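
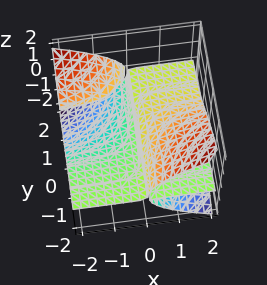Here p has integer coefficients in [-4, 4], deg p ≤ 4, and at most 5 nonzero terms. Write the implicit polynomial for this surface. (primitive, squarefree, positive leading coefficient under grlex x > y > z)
3*x*y*z + 3*z^3 - x

I count 3 distinct pieces.
deg p = 3.
From the axis intercepts and sections: the visible y-axis segment lies entirely on the surface; it crosses the z-axis at the gridline z = 0; it crosses the x-axis at the gridline x = 0.
Assembling these constraints gives the stated polynomial.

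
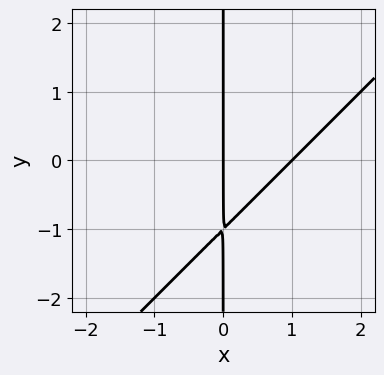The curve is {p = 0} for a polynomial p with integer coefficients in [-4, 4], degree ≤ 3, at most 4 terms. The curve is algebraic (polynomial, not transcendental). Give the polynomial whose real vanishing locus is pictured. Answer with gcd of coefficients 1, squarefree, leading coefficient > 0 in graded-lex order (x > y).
x^2 - x*y - x

Degree: a generic line meets the curve in up to 2 points, so deg p = 2.
Observable constraints: the visible y-axis segment lies entirely on the curve; among the integer gridlines, it crosses the x-axis at x ∈ {0, 1}.
Fitting integer coefficients to these (and the overall shape) gives p.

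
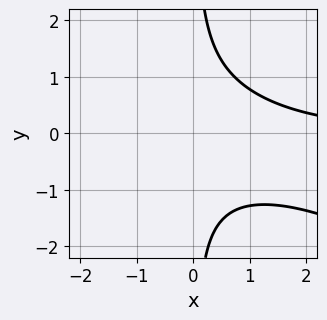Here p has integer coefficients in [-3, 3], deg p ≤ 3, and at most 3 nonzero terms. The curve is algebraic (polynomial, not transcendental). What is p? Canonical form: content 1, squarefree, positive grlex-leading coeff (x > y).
x^2*y + 2*x*y^2 - 2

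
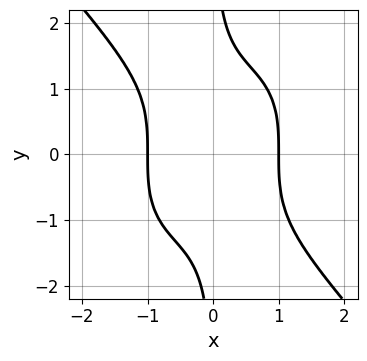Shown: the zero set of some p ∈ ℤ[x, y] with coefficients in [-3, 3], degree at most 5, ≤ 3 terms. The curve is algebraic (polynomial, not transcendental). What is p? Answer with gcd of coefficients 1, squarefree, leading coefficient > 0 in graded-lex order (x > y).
3*x^4 + 2*x*y^3 - 3

First, the degree is 4 — a generic line meets the curve in up to 4 points.
Next, observable constraints: the x-axis gridline crossings are at x ∈ {-1, 1}; the curve avoids every integer y-axis point in the box.
Finally, assembling these constraints gives the stated polynomial.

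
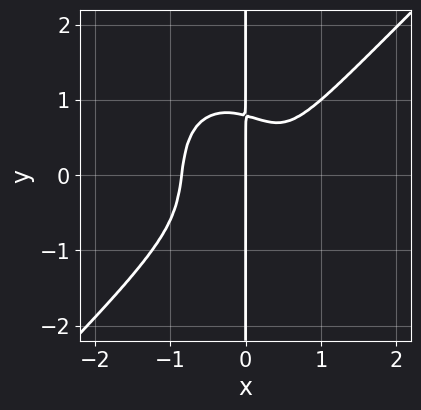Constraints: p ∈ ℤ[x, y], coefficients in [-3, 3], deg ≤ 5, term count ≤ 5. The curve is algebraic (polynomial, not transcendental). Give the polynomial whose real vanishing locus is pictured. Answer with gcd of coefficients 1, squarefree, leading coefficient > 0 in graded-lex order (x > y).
3*x^4 - x^3*y - 2*x*y^3 - x^2 + x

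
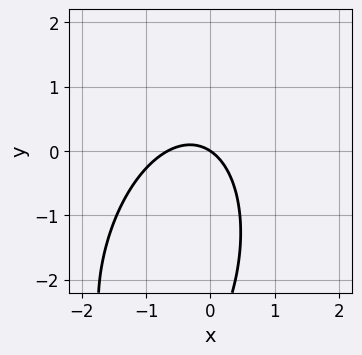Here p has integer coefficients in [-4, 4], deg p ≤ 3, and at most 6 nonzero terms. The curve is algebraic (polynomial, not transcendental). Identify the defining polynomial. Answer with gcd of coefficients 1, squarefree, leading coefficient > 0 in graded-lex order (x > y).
3*x^2 - x*y + y^2 + 2*x + 3*y

First, the degree is 2 — no degree-1 curve has this shape.
Then, observable constraints: one x-axis crossing is at x = 0; one y-axis crossing is at y = 0.
Finally, together with the visible shape, these determine p as stated.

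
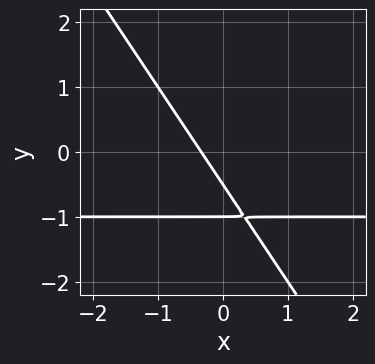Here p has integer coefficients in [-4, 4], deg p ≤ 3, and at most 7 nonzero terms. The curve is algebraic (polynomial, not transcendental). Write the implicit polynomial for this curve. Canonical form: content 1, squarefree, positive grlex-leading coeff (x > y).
Degree: the shape is more complex than any degree-1 curve, so deg p = 2.
Against the integer gridlines: it crosses the y-axis at the gridline y = -1.
Putting this together gives p.

3*x*y + 2*y^2 + 3*x + 3*y + 1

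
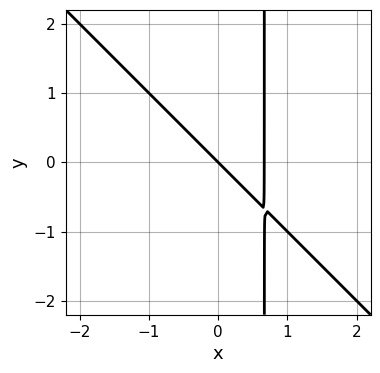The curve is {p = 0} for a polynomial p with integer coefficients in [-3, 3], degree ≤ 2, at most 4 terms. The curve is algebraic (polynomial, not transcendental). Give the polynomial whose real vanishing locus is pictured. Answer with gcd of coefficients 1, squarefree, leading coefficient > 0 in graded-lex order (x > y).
1. The degree is 2 — the shape is more complex than any degree-1 curve.
2. Reading off the gridlines: one y-axis crossing is at y = 0; it crosses the x-axis at the gridline x = 0.
3. Putting this together gives p.

3*x^2 + 3*x*y - 2*x - 2*y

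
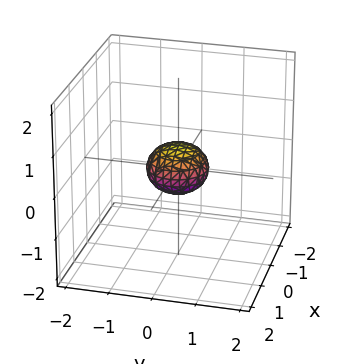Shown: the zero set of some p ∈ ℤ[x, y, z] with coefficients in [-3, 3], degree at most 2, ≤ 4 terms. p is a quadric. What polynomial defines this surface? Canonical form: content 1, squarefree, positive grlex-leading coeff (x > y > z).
2*x^2 + 2*y^2 + 3*z^2 - 1

1. Degree: a closed, bounded, convex surface; a quadric, so deg p = 2.
2. Symmetries: mirror symmetry z ↦ −z ⇒ only even powers of z; the surface is invariant under rotation about z: p = q(x² + y², z).
3. Reading off the gridlines: a circular section at z = 0 has radius between 0 and 1.
4. Solving for integer coefficients yields p as stated.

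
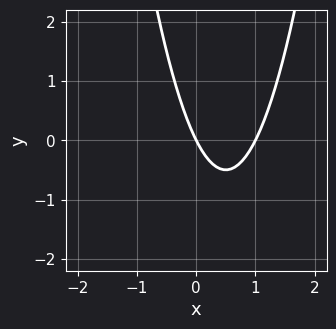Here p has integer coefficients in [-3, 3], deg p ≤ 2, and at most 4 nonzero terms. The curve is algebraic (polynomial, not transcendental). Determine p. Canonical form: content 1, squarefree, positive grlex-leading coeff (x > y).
2*x^2 - 2*x - y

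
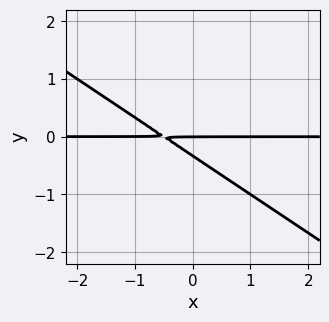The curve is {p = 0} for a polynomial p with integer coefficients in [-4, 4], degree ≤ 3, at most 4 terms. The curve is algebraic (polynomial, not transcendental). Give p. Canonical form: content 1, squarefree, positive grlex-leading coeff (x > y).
2*x*y + 3*y^2 + y

deg p = 2. No degree-1 curve has this shape.
Observable constraints: the visible x-axis segment lies entirely on the curve; one y-axis crossing is at y = 0.
The integer polynomial consistent with all of this is the stated p.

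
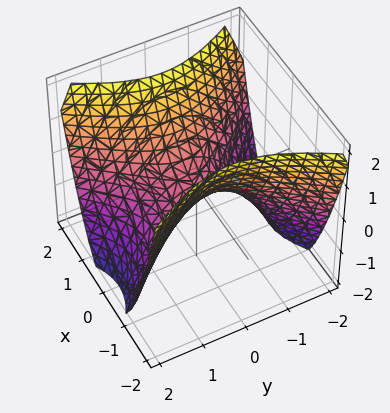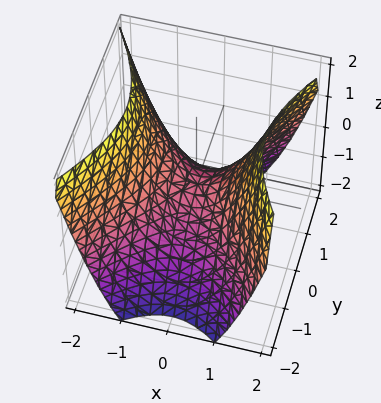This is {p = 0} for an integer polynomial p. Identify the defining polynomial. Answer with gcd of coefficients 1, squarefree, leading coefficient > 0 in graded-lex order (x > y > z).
Degree: a hyperbolic paraboloid; a quadric, so deg p = 2.
Symmetries: the y ↦ −y reflection is a symmetry, so y appears only in even powers; mirror symmetry x ↦ −x ⇒ only even powers of x.
Observable constraints: it meets the y-axis at y = 0 (among the integer gridlines); it meets the x-axis at x = 0 (among the integer gridlines).
Together with the visible shape, these determine p as stated.

3*x^2 - 2*y^2 - 3*z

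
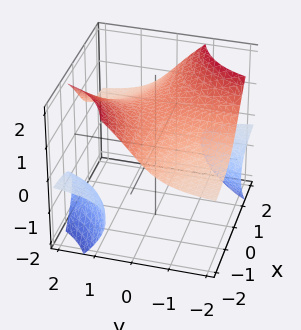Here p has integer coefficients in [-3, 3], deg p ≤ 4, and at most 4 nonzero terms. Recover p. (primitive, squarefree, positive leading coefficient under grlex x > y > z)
1. The picture has 3 separate pieces.
2. deg p = 3.
3. From the axis intercepts and sections: it misses every integer gridline on the x-axis; no y-intercept at any integer in the box.
4. Matching integer coefficients to the picture gives p.

2*x*y*z + z^3 - 2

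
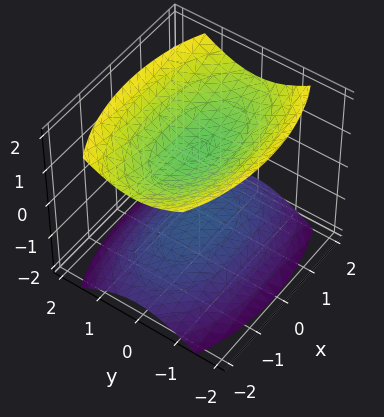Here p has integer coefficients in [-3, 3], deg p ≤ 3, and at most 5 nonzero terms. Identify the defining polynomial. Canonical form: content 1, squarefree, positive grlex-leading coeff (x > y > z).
x^2 + 3*y^2 - 3*z^2 + 3

(a) There are 2 components.
(b) deg p = 2.
(c) Symmetries: it's symmetric under y → −y, forcing even powers of y; it's symmetric under z → −z, forcing even powers of z; mirror symmetry x ↦ −x ⇒ only even powers of x.
(d) Reading off the gridlines: the surface avoids every integer y-axis point in the box; the surface avoids every integer x-axis point in the box.
(e) Together with the visible shape, these determine p as stated.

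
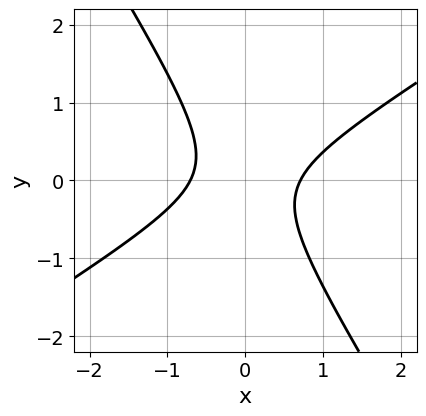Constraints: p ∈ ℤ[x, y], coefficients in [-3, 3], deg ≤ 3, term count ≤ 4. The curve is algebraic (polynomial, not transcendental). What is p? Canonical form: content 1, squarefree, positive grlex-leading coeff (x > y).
2*x^2 - 2*x*y - 2*y^2 - 1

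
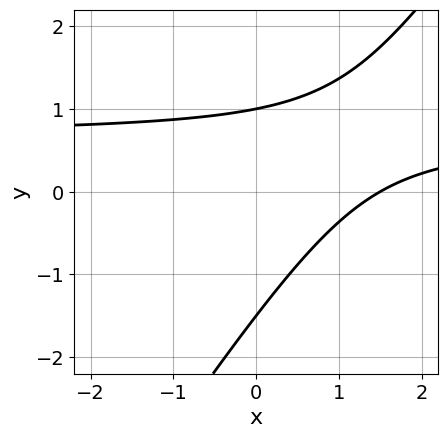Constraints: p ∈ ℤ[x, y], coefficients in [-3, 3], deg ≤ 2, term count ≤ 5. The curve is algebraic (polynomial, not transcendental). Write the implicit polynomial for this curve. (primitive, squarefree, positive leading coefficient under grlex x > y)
3*x*y - 2*y^2 - 2*x - y + 3

First, degree: a generic line meets the curve in up to 2 points, so deg p = 2.
Then, from the visible intercepts: one y-axis crossing is at y = 1.
Finally, assembling these constraints gives the stated polynomial.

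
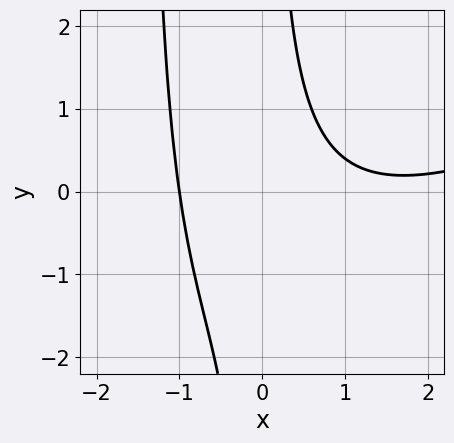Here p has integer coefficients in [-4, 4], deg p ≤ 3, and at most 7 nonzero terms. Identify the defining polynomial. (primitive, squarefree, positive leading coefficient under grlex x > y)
x^3 - 2*x^2*y - 2*x^2 - 3*x*y + 3

Degree: the shape is more complex than any degree-2 curve, so deg p = 3.
Observable constraints: it misses every integer gridline on the y-axis; it crosses the x-axis at the gridline x = -1.
Matching integer coefficients to the picture gives p.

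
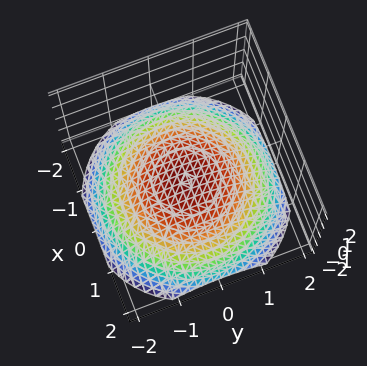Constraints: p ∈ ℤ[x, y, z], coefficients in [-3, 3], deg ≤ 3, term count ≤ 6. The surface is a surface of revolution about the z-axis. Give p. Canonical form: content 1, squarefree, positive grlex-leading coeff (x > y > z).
1. The degree is 2 — a generic line meets the surface in up to 2 points.
2. Symmetries: rotational symmetry about the z-axis ⇒ p depends on x, y only through x² + y².
3. From the visible intercepts: no y-intercept at any integer in the box; no x-intercept at any integer in the box; a circular section at z = -1 has radius between 1 and 2.
4. Putting this together gives p.

x^2 + y^2 + 3*z + 1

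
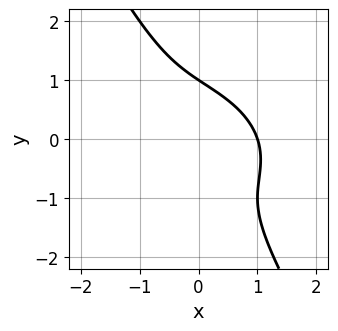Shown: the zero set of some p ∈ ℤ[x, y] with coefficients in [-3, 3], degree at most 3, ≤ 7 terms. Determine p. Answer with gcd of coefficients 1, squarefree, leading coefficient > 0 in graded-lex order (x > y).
x^3 + x^2*y + 2*x*y^2 + y^3 - 1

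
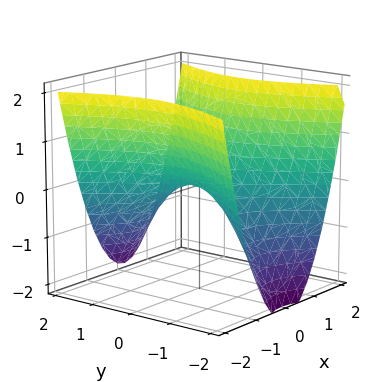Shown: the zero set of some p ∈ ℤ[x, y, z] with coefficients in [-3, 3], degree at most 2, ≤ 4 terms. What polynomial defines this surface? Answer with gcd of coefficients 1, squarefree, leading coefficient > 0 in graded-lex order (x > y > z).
2*x^2 - y^2 - 2*z

1. deg p = 2.
2. Symmetries: it's symmetric under y → −y, forcing even powers of y; it's symmetric under x → −x, forcing even powers of x.
3. From the axis intercepts and sections: it crosses the z-axis at the gridline z = 0; it crosses the x-axis at the gridline x = 0; it crosses the y-axis at the gridline y = 0.
4. Assembling these constraints gives the stated polynomial.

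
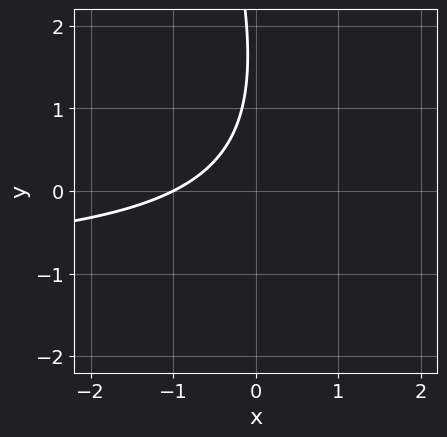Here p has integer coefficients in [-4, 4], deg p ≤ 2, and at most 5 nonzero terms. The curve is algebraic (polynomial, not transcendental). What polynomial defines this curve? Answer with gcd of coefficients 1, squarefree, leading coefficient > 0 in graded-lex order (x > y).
1. deg p = 2.
2. Observable constraints: no y-intercept at any integer in the box; it meets the x-axis at x = -1 (among the integer gridlines).
3. These observations pin down the coefficients.

3*x*y + y^2 + 3*x - 3*y + 3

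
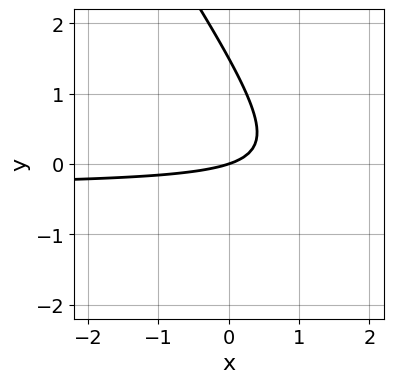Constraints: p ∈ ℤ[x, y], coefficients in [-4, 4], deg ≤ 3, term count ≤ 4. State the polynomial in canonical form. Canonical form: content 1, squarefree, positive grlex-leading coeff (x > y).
(a) The degree is 2 — the shape is more complex than any degree-1 curve.
(b) From the axis intercepts and sections: it meets the x-axis at x = 0 (among the integer gridlines); one y-axis crossing is at y = 0.
(c) Together with the visible shape, these determine p as stated.

3*x*y + 2*y^2 + x - 3*y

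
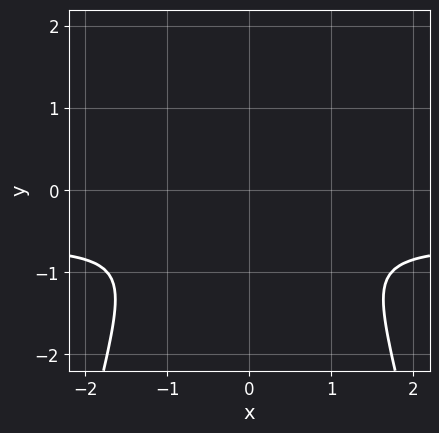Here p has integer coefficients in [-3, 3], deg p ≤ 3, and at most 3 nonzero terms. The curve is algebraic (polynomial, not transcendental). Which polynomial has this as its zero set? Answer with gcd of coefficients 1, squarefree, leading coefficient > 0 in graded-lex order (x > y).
1. The degree is 3 — the shape is more complex than any degree-2 curve.
2. Symmetries: the x ↦ −x reflection is a symmetry, so x appears only in even powers.
3. These observations pin down the coefficients.

3*x^2*y + 2*x^2 + 3*y^2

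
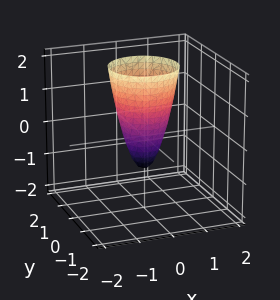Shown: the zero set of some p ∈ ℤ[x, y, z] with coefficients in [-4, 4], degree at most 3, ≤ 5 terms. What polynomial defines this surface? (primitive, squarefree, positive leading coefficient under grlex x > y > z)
3*x^2 + 3*y^2 - z - 1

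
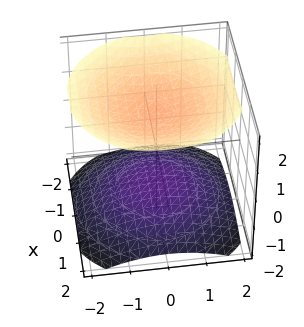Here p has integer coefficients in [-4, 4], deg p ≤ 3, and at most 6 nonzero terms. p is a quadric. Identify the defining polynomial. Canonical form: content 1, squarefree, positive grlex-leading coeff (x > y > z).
First, there are 2 components.
Next, degree: two sheets facing apart; a quadric, so deg p = 2.
Then, by symmetry, every cross-section ⟂ z is a circle, so x, y appear only via x² + y²; it's symmetric under z → −z, forcing even powers of z.
Then, from the axis intercepts and sections: it misses every integer gridline on the x-axis; it misses every integer gridline on the y-axis.
Finally, fitting integer coefficients to these (and the overall shape) gives p.

x^2 + y^2 - 2*z^2 + 3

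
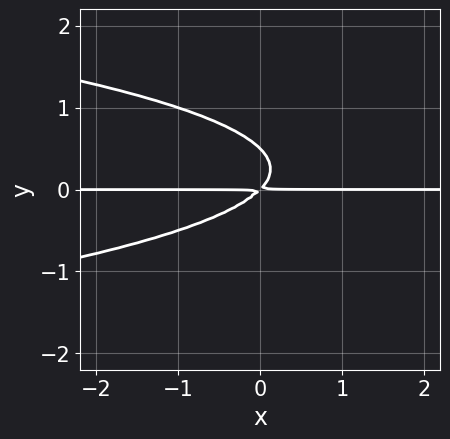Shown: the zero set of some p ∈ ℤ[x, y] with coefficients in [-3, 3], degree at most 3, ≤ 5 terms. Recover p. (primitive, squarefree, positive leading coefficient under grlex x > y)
2*y^3 + x*y - y^2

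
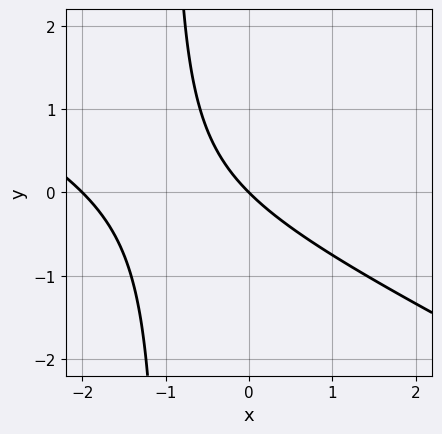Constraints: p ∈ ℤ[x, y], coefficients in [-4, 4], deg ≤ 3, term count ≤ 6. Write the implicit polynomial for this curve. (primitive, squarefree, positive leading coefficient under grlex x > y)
First, deg p = 2.
Then, reading off the gridlines: one y-axis crossing is at y = 0; the x-axis gridline crossings are at x ∈ {-2, 0}.
Finally, matching integer coefficients to the picture gives p.

x^2 + 2*x*y + 2*x + 2*y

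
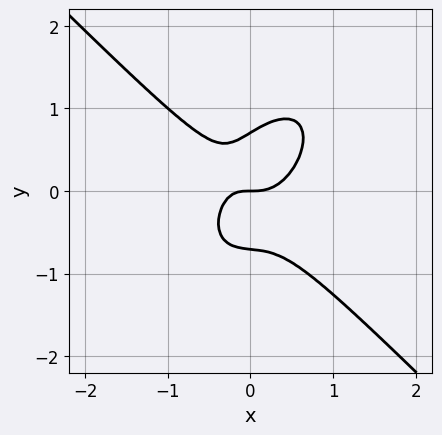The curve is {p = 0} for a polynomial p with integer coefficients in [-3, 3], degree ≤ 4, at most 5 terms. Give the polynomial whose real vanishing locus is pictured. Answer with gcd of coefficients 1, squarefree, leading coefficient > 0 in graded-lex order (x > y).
1. deg p = 3. A generic line meets the curve in up to 3 points.
2. From the axis intercepts and sections: one x-axis crossing is at x = 0; it crosses the y-axis at the gridline y = 0.
3. Together with the visible shape, these determine p as stated.

3*x^3 - x*y^2 + 2*y^3 - x*y - y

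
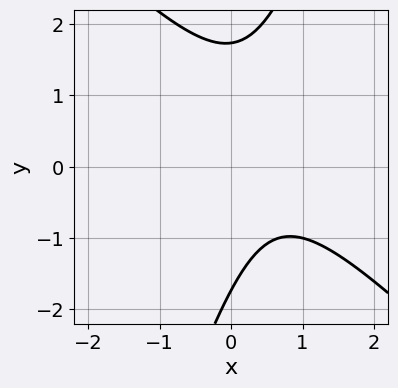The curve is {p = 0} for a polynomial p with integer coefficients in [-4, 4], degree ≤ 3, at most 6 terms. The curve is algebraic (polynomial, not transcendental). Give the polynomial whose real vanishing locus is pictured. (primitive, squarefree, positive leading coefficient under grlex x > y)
3*x^2 + 2*x*y - y^2 - 3*x + 3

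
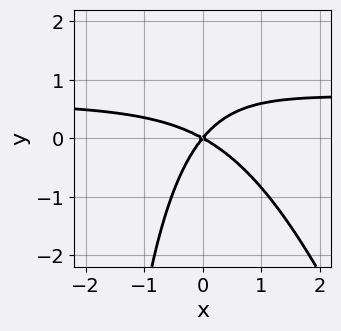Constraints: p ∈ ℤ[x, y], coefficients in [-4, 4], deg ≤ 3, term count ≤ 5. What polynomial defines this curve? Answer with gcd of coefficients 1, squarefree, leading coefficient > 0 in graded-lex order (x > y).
Degree: the shape is more complex than any degree-2 curve, so deg p = 3.
Checking where it meets the axes: one y-axis crossing is at y = 0; it meets the x-axis at x = 0 (among the integer gridlines).
Assembling these constraints gives the stated polynomial.

3*x^2*y + x*y^2 - 2*x^2 - 2*x*y + 3*y^2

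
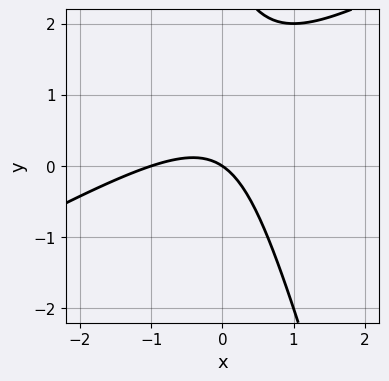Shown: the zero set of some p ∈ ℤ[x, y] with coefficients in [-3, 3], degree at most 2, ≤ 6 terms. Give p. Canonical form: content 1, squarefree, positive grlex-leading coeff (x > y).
2*x^2 - 3*x*y - y^2 + 2*x + 3*y

(a) The degree is 2 — the shape is more complex than any degree-1 curve.
(b) Observable constraints: one y-axis crossing is at y = 0; among the integer gridlines, it crosses the x-axis at x ∈ {-1, 0}.
(c) Together with the visible shape, these determine p as stated.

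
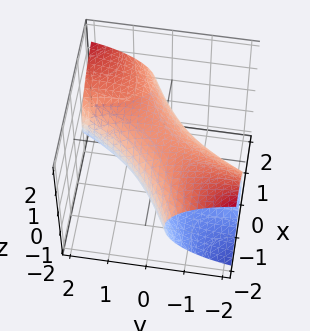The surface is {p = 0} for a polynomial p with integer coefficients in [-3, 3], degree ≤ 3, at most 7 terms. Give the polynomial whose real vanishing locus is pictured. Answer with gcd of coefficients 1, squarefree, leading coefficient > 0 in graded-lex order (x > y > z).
x^2 - 3*x*y + y^2 + 3*z^2 - 2

First, the degree is 2 — a generic line meets the surface in up to 2 points.
Finally, the integer polynomial consistent with all of this is the stated p.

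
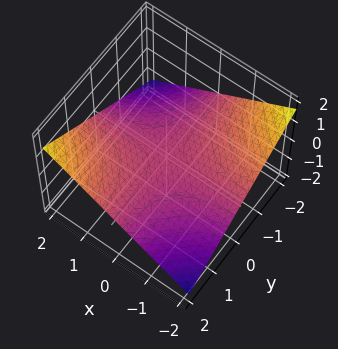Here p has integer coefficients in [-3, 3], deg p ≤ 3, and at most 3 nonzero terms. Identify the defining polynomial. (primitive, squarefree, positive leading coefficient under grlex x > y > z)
First, degree: a hyperbolic paraboloid; a quadric, so deg p = 2.
Next, from the visible intercepts: the visible x-axis segment lies entirely on the surface; it crosses the z-axis at the gridline z = 0.
Finally, matching integer coefficients to the picture gives p.

x*y - 3*z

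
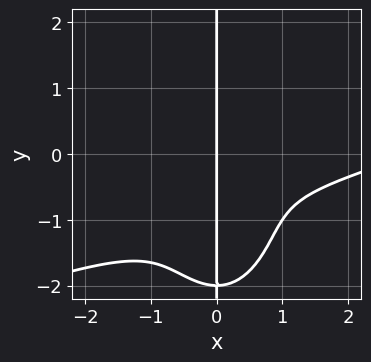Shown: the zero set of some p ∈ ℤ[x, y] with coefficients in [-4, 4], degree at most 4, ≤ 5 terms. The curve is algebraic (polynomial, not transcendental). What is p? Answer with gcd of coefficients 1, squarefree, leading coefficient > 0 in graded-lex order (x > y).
1. deg p = 4. No degree-3 curve has this shape.
2. From the axis intercepts and sections: it crosses the x-axis at the gridline x = 0; every point of the y-axis in the box is on the curve.
3. Assembling these constraints gives the stated polynomial.

x^4 - 3*x^3*y - x*y^3 - 3*x^3 - 2*x*y^2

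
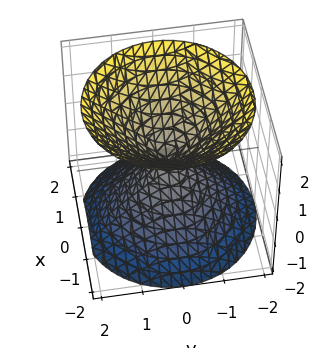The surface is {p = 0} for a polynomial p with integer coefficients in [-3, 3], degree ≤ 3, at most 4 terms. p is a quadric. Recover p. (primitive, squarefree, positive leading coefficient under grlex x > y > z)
x^2 + y^2 - z^2

1. I count 2 distinct pieces. Treating them together as one polynomial.
2. Degree: two nappes meeting at a single point; a quadric, so deg p = 2.
3. Symmetries: the z ↦ −z reflection is a symmetry, so z appears only in even powers; the surface is invariant under rotation about z: p = q(x² + y², z).
4. Against the integer gridlines: one x-axis crossing is at x = 0; one z-axis crossing is at z = 0.
5. These observations pin down the coefficients.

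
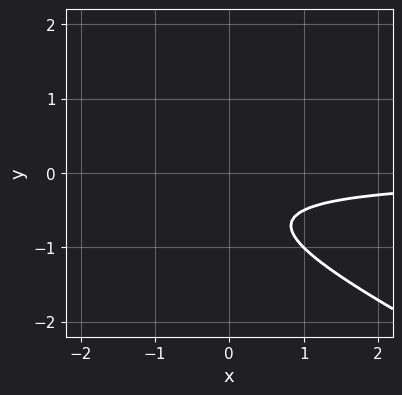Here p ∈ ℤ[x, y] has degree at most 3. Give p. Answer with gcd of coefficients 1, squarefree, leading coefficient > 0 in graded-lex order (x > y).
x*y + 2*y^2 + 2*y + 1

The degree is 2 — no degree-1 curve has this shape.
From the visible intercepts: it misses every integer gridline on the x-axis; the curve avoids every integer y-axis point in the box.
The integer polynomial consistent with all of this is the stated p.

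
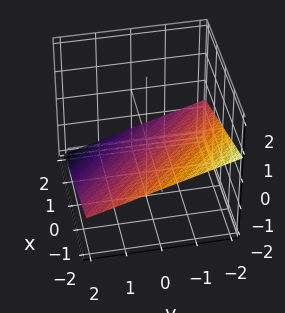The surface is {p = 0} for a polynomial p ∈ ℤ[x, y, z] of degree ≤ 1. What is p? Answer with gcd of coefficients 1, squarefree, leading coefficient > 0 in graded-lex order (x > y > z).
x + y + 3*z + 2

First, the degree is 1 — every cross-section is a straight line — this is a plane.
Then, checking where it meets the axes: one x-axis crossing is at x = -2; one y-axis crossing is at y = -2.
Finally, fitting integer coefficients to these (and the overall shape) gives p.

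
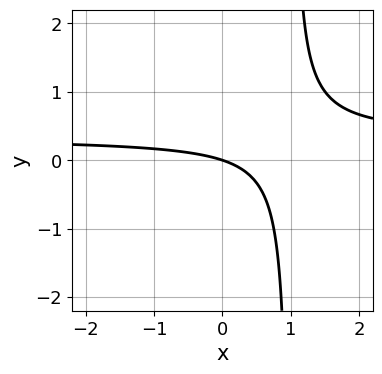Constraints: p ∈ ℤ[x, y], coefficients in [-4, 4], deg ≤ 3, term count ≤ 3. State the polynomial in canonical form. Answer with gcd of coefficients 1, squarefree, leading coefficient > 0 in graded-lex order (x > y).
3*x*y - x - 3*y

First, the degree is 2 — no degree-1 curve has this shape.
Next, observable constraints: it meets the x-axis at x = 0 (among the integer gridlines); it crosses the y-axis at the gridline y = 0.
Finally, fitting integer coefficients to these (and the overall shape) gives p.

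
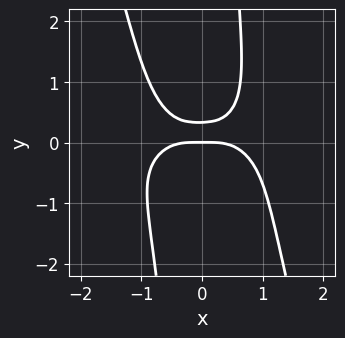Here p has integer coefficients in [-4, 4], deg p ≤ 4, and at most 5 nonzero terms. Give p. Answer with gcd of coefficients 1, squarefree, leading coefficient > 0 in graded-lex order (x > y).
(a) The degree is 4 — a generic line meets the curve in up to 4 points.
(b) Reading off the gridlines: it meets the y-axis at y = 0 (among the integer gridlines); one x-axis crossing is at x = 0.
(c) The integer polynomial consistent with all of this is the stated p.

x^4 + 3*x^2*y^2 + x*y^3 - 3*y^2 + y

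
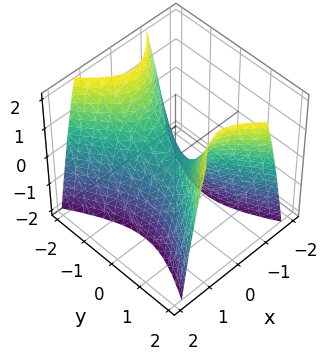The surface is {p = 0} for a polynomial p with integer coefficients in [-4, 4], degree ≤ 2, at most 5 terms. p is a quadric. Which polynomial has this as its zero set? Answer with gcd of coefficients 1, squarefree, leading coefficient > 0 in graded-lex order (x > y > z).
deg p = 2. A saddle surface; a quadric.
Symmetries: the y ↦ −y reflection is a symmetry, so y appears only in even powers; the x ↦ −x reflection is a symmetry, so x appears only in even powers.
Reading off the gridlines: one y-axis crossing is at y = 0; one x-axis crossing is at x = 0; it meets the z-axis at z = 0 (among the integer gridlines).
Solving for integer coefficients yields p as stated.

2*x^2 - y^2 + z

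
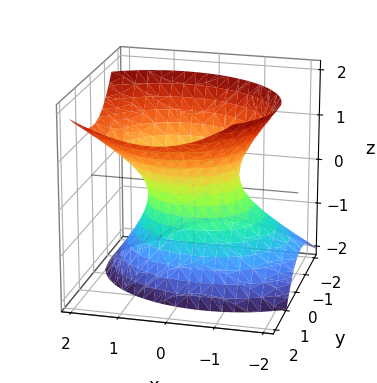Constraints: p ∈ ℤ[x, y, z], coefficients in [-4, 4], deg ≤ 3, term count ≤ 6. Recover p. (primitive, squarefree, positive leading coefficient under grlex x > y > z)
1. Degree: the shape is more complex than any degree-1 surface, so deg p = 2.
2. Reading off the gridlines: the x-axis gridline crossings are at x ∈ {-1, 1}; it misses every integer gridline on the z-axis.
3. Together with the visible shape, these determine p as stated.

2*x^2 - x*z + 3*y^2 - 2*y*z - 2*z^2 - 2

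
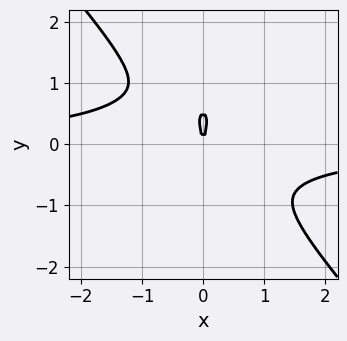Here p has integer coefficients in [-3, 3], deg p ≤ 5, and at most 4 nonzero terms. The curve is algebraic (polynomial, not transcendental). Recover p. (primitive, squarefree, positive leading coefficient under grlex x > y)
(a) Degree: a generic line meets the curve in up to 4 points, so deg p = 4.
(b) Observable constraints: it crosses the x-axis at the gridline x = 0; it crosses the y-axis at the gridline y = 0.
(c) Together with the visible shape, these determine p as stated.

3*x^3*y + 2*y^4 - y^3 + 3*x^2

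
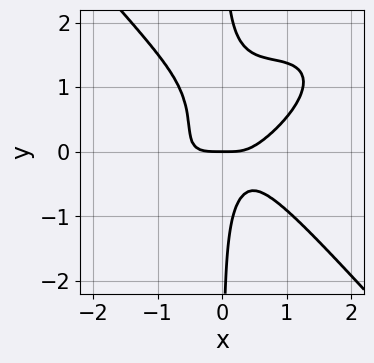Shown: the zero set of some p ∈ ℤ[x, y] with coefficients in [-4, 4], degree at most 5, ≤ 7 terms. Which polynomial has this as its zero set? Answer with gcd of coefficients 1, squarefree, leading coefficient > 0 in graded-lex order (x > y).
deg p = 4. No degree-3 curve has this shape.
From the visible intercepts: it crosses the y-axis at the gridline y = 0; it meets the x-axis at x = 0 (among the integer gridlines).
Together with the visible shape, these determine p as stated.

2*x^4 - 2*x^3*y + 3*x*y^3 - 3*x*y^2 - y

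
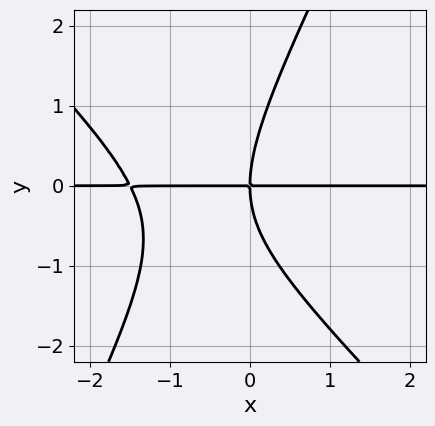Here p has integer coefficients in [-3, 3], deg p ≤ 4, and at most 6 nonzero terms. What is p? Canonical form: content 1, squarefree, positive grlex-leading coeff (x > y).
2*x^2*y + x*y^2 - y^3 + 3*x*y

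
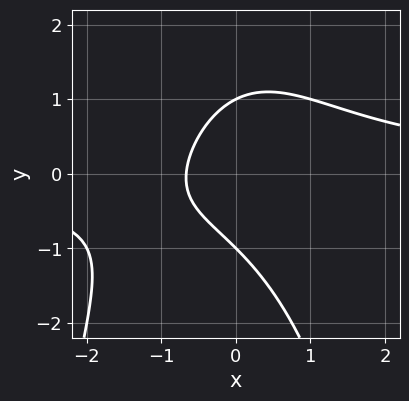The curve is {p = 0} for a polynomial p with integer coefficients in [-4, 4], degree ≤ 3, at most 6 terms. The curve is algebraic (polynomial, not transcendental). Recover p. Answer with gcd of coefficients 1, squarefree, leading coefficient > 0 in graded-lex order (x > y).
(a) Degree: a generic line meets the curve in up to 3 points, so deg p = 3.
(b) From the visible intercepts: among the integer gridlines, it crosses the y-axis at y ∈ {-1, 1}.
(c) The integer polynomial consistent with all of this is the stated p.

2*x^2*y + x*y + 2*y^2 - 3*x - 2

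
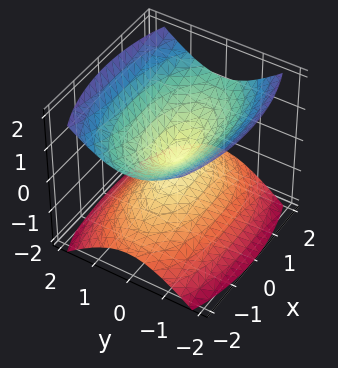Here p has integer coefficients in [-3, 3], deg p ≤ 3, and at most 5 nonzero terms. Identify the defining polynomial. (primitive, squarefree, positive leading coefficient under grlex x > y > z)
(a) The picture has 2 separate pieces.
(b) The degree is 2 — a double cone through the origin; a quadric.
(c) Symmetries: mirror symmetry y ↦ −y ⇒ only even powers of y; it's symmetric under x → −x, forcing even powers of x; mirror symmetry z ↦ −z ⇒ only even powers of z.
(d) Against the integer gridlines: it crosses the y-axis at the gridline y = 0; it meets the x-axis at x = 0 (among the integer gridlines); one z-axis crossing is at z = 0.
(e) Putting this together gives p.

x^2 + 3*y^2 - 3*z^2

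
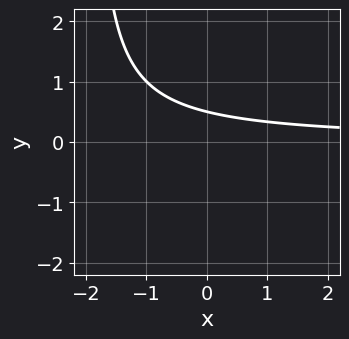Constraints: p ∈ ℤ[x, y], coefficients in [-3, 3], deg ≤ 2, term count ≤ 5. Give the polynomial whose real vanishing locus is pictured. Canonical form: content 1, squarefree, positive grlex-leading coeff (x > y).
x*y + 2*y - 1

(a) The degree is 2 — the shape is more complex than any degree-1 curve.
(b) Checking where it meets the axes: no x-intercept at any integer in the box.
(c) The integer polynomial consistent with all of this is the stated p.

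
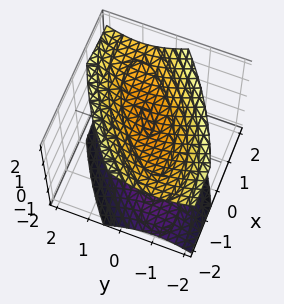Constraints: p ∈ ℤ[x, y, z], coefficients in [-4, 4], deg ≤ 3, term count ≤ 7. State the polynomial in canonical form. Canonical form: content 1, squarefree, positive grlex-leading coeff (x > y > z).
x^2 - 2*x*y + 2*y^2 - 2*z^2 + 2

(a) The picture has 2 separate pieces. Treating them together as one polynomial.
(b) Degree: a generic line meets the surface in up to 2 points, so deg p = 2.
(c) From the visible intercepts: no x-intercept at any integer in the box; the surface avoids every integer y-axis point in the box; the z-axis gridline crossings are at z ∈ {-1, 1}.
(d) Together with the visible shape, these determine p as stated.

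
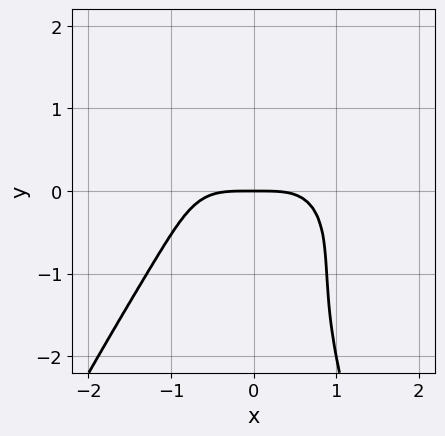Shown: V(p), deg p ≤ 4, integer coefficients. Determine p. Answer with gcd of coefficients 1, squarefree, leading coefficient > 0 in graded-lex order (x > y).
(a) deg p = 4.
(b) From the visible intercepts: one y-axis crossing is at y = 0; it meets the x-axis at x = 0 (among the integer gridlines).
(c) Together with the visible shape, these determine p as stated.

2*x^4 + 2*x*y^2 + y^3 + y^2 + 3*y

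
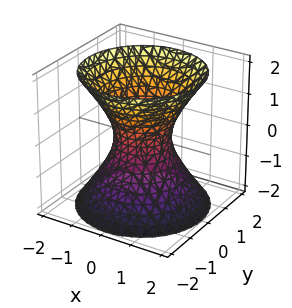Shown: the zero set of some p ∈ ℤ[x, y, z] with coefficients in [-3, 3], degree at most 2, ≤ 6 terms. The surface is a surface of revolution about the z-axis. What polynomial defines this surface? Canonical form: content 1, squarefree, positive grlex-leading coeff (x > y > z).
First, the degree is 2 — no degree-1 surface has this shape.
Next, symmetries: every cross-section ⟂ z is a circle, so x, y appear only via x² + y².
Then, from the axis intercepts and sections: a circular section at z = 1 has radius between 1 and 2; the surface avoids every integer z-axis point in the box.
Finally, fitting integer coefficients to these (and the overall shape) gives p.

3*x^2 + 3*y^2 - 2*z^2 - 2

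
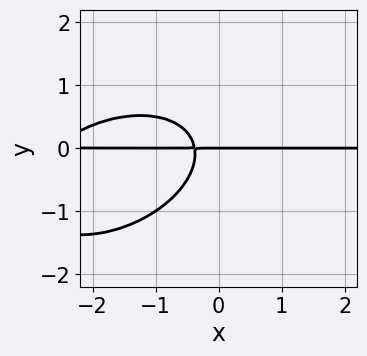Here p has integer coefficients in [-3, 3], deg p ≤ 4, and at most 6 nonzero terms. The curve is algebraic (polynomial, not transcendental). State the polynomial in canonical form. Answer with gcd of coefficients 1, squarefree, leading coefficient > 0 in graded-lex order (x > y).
x^2*y - x*y^2 + 2*y^3 + 3*x*y + y

(a) The degree is 3 — a generic line meets the curve in up to 3 points.
(b) From the visible intercepts: every point of the x-axis in the box is on the curve; it meets the y-axis at y = 0 (among the integer gridlines).
(c) Assembling these constraints gives the stated polynomial.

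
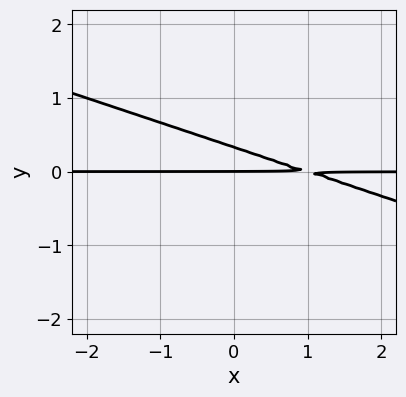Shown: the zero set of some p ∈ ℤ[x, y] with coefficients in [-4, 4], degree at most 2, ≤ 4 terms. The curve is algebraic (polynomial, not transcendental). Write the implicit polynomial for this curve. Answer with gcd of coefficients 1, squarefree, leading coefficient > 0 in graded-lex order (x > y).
x*y + 3*y^2 - y

1. Degree: no degree-1 curve has this shape, so deg p = 2.
2. Against the integer gridlines: it crosses the y-axis at the gridline y = 0; every point of the x-axis in the box is on the curve.
3. Together with the visible shape, these determine p as stated.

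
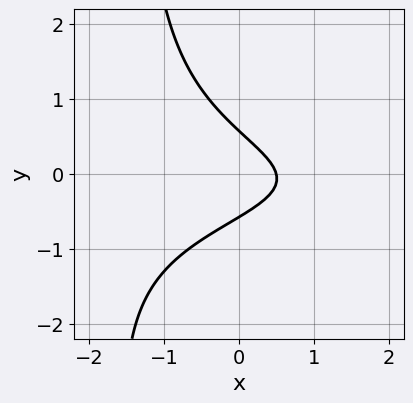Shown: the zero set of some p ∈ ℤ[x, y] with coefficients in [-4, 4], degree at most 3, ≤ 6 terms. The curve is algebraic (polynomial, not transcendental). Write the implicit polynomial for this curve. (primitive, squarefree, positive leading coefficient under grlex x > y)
2*x*y^2 + x*y + 3*y^2 + 2*x - 1

First, deg p = 3. No degree-2 curve has this shape.
Finally, putting this together gives p.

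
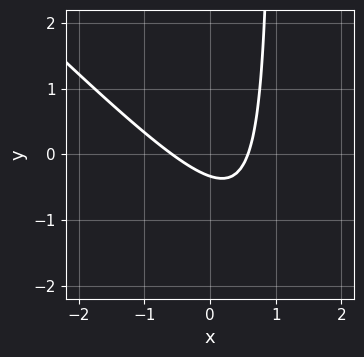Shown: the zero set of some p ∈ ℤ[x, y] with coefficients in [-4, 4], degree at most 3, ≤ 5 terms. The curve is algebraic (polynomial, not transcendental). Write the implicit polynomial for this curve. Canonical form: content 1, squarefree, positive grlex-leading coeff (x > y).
First, degree: no degree-1 curve has this shape, so deg p = 2.
Finally, matching integer coefficients to the picture gives p.

3*x^2 + 3*x*y - 3*y - 1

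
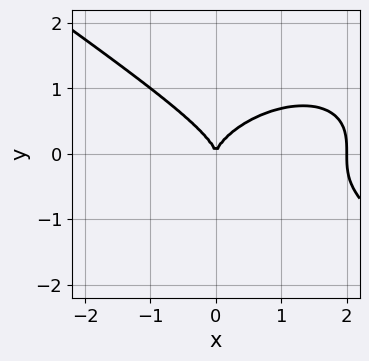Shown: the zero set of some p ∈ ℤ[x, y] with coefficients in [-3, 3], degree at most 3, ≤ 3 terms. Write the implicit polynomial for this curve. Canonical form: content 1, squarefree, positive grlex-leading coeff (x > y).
x^3 + 3*y^3 - 2*x^2

1. The degree is 3 — no degree-2 curve has this shape.
2. Reading off the gridlines: it meets the y-axis at y = 0 (among the integer gridlines); the x-axis gridline crossings are at x ∈ {0, 2}.
3. Putting this together gives p.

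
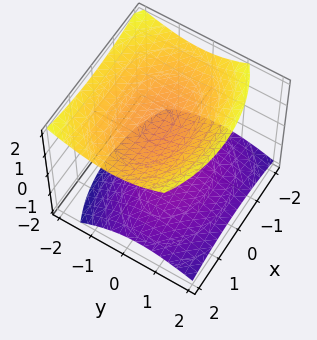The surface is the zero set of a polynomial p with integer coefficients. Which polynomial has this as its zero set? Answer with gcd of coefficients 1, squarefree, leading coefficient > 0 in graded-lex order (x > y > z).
(a) I count 2 distinct pieces. Treating them together as one polynomial.
(b) deg p = 2. The shape is more complex than any degree-1 surface.
(c) Observable constraints: the z-axis gridline crossings are at z ∈ {-1, 1}; no y-intercept at any integer in the box; no x-intercept at any integer in the box.
(d) The integer polynomial consistent with all of this is the stated p.

x^2 + 2*y^2 + y*z - 3*z^2 + 3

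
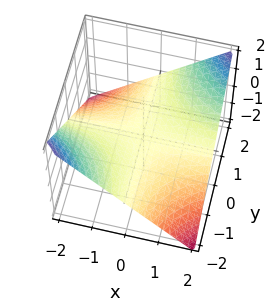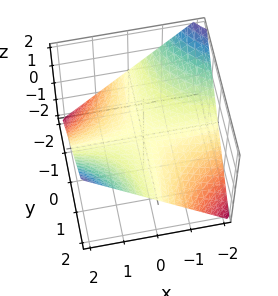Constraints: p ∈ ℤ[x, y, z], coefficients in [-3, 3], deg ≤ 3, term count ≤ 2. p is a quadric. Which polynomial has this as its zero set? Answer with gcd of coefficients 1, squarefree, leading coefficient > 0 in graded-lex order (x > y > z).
x*y - 2*z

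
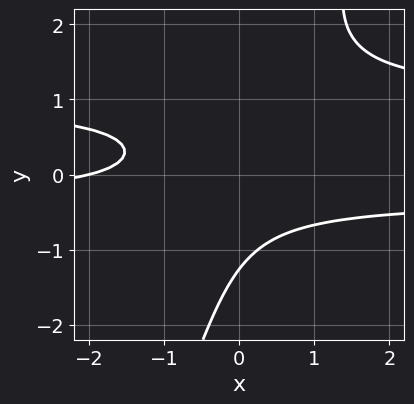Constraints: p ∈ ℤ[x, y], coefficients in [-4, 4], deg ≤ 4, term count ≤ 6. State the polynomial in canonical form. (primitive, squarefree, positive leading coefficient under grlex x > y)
3*x*y^2 - y^3 - 2*x*y - x - 2

First, deg p = 3.
Then, from the axis intercepts and sections: one x-axis crossing is at x = -2.
Finally, fitting integer coefficients to these (and the overall shape) gives p.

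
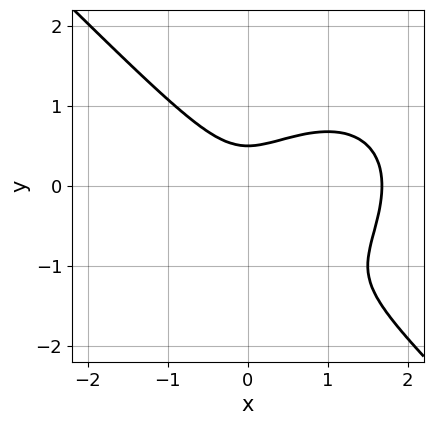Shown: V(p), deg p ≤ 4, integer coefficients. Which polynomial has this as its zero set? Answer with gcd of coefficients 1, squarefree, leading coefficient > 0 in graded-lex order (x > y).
1. Degree: a generic line meets the curve in up to 3 points, so deg p = 3.
2. The integer polynomial consistent with all of this is the stated p.

2*x^3 + 2*y^3 - 3*x^2 + 3*y^2 - 1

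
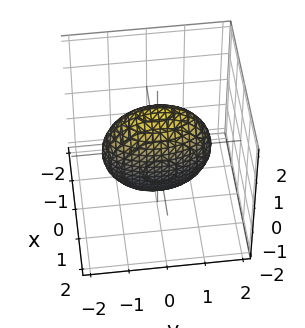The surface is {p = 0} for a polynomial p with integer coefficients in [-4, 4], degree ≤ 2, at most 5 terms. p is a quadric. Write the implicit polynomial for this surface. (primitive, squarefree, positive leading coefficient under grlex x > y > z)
3*x^2 + y^2 + z^2 - 2

The degree is 2 — bounded and convex; a quadric.
Symmetries: the y ↦ −y reflection is a symmetry, so y appears only in even powers; it's symmetric under z → −z, forcing even powers of z; the x ↦ −x reflection is a symmetry, so x appears only in even powers.
Fitting integer coefficients to these (and the overall shape) gives p.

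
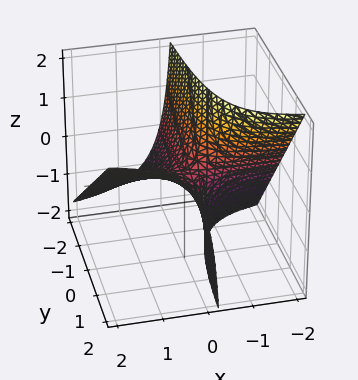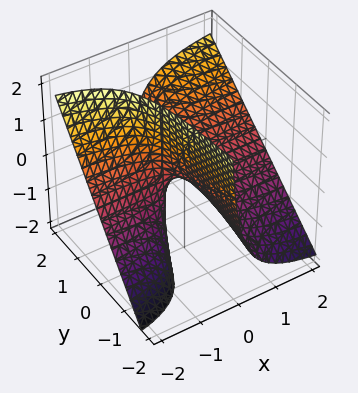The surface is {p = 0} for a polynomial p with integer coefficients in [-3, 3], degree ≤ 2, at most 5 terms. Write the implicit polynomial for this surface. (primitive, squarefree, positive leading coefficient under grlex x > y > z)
2*x*y - 2*x*z - z

deg p = 2. A generic line meets the surface in up to 2 points.
Reading off the gridlines: one z-axis crossing is at z = 0; every point of the y-axis in the box is on the surface.
Fitting integer coefficients to these (and the overall shape) gives p. Check: (2, 0, 0) on the x-axis lies on the surface, and p(2, 0, 0) = 0. ✓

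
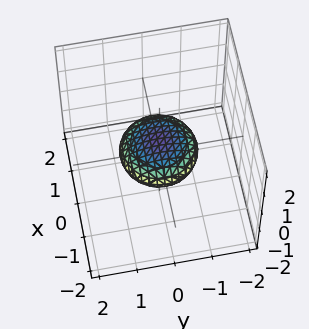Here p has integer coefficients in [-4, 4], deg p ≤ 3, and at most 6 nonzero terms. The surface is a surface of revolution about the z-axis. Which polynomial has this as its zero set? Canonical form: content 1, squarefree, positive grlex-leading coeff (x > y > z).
The degree is 2 — the shape is more complex than any degree-1 surface.
Symmetries: the z-axis is an axis of rotation, so x and y enter only as x² + y².
From the axis intercepts and sections: a circular section at z = 0 has radius exactly 1; among the integer gridlines, it crosses the y-axis at y ∈ {-1, 1}.
Matching integer coefficients to the picture gives p.

x^2 + y^2 + 3*z^2 - 1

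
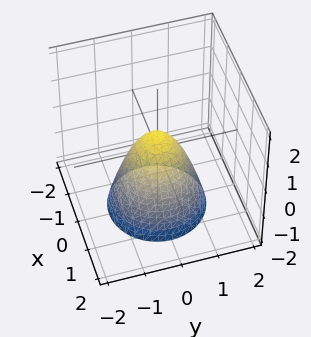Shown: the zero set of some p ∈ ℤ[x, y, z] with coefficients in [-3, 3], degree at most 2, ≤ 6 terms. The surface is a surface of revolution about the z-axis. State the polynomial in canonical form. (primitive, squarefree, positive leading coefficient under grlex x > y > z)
3*x^2 + 3*y^2 + 2*z - 1

(a) deg p = 2. A generic line meets the surface in up to 2 points.
(b) Symmetries: rotational symmetry about the z-axis ⇒ p depends on x, y only through x² + y².
(c) Reading off the gridlines: a circular section at z = -1 has radius exactly 1.
(d) The integer polynomial consistent with all of this is the stated p.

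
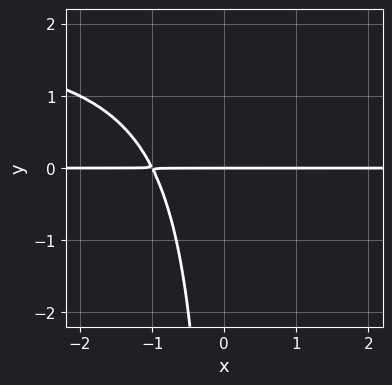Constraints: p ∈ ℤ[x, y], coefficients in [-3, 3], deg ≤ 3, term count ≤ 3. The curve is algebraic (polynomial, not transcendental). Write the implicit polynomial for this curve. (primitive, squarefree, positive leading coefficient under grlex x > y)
Degree: no degree-2 curve has this shape, so deg p = 3.
Reading off the gridlines: one y-axis crossing is at y = 0; every point of the x-axis in the box is on the curve.
These observations pin down the coefficients.

x*y^2 - 2*x*y - 2*y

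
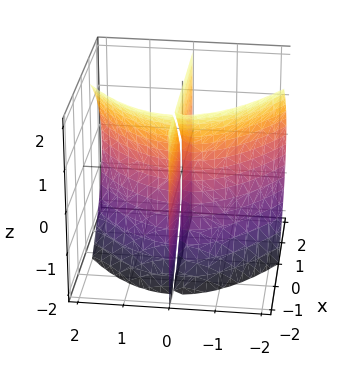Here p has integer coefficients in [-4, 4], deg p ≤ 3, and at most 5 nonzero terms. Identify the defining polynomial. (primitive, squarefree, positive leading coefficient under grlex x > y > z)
y^3 - y*z^2 - 3*x*y

First, I count 2 distinct pieces.
Then, the degree is 3 — the shape is more complex than any degree-2 surface.
Then, from the axis intercepts and sections: every point of the x-axis in the box is on the surface; the visible z-axis segment lies entirely on the surface; one y-axis crossing is at y = 0.
Finally, solving for integer coefficients yields p as stated.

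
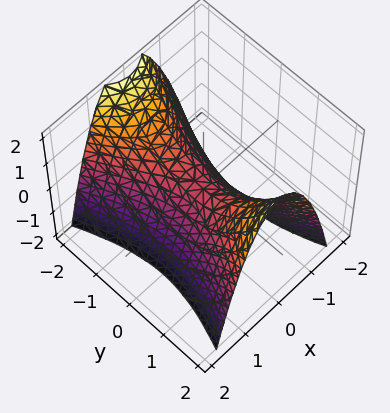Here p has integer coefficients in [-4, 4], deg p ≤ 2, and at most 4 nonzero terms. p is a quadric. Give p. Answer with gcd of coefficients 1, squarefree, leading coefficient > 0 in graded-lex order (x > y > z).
3*x^2 - y^2 + 2*z

Degree: a hyperbolic paraboloid; a quadric, so deg p = 2.
Symmetries: mirror symmetry x ↦ −x ⇒ only even powers of x; the y ↦ −y reflection is a symmetry, so y appears only in even powers.
From the axis intercepts and sections: it crosses the z-axis at the gridline z = 0; one x-axis crossing is at x = 0; it crosses the y-axis at the gridline y = 0.
The integer polynomial consistent with all of this is the stated p.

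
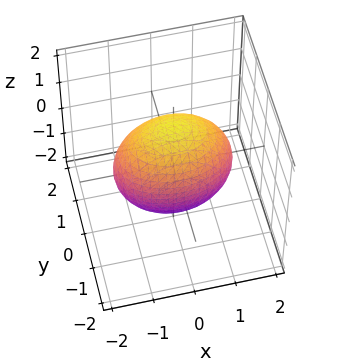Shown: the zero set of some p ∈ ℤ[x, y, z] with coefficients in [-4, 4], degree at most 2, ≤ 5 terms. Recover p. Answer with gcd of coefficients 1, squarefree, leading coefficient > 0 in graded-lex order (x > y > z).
First, deg p = 2. A closed, bounded, convex surface; a quadric.
Then, symmetries: it's symmetric under z → −z, forcing even powers of z; mirror symmetry x ↦ −x ⇒ only even powers of x; it's symmetric under y → −y, forcing even powers of y.
Then, observable constraints: the y-axis gridline crossings are at y ∈ {-1, 1}.
Finally, putting this together gives p.

x^2 + 2*y^2 + z^2 - 2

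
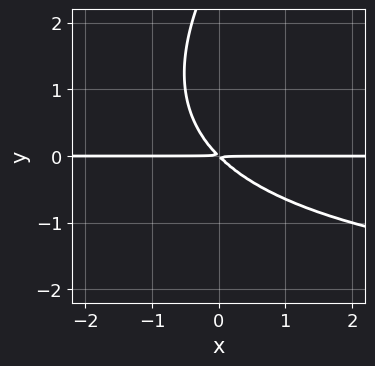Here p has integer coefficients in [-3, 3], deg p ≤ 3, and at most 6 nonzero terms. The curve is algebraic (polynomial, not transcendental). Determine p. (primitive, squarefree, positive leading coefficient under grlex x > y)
x*y^2 - y^3 + 3*x*y + 3*y^2

(a) The degree is 3 — the shape is more complex than any degree-2 curve.
(b) From the visible intercepts: every point of the x-axis in the box is on the curve.
(c) Together with the visible shape, these determine p as stated.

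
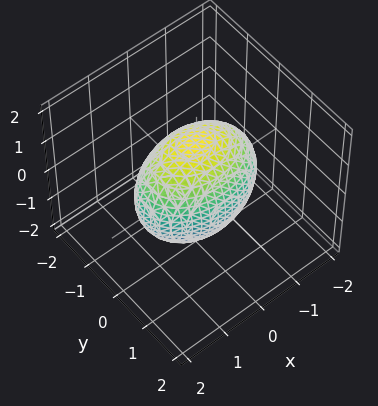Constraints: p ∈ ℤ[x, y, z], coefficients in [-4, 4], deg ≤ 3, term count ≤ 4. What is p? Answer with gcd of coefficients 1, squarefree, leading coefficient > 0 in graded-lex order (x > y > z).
x^2 + 2*y^2 + z^2 - 2

1. The degree is 2 — bounded and convex; a quadric.
2. Symmetries: mirror symmetry x ↦ −x ⇒ only even powers of x; mirror symmetry z ↦ −z ⇒ only even powers of z; the y ↦ −y reflection is a symmetry, so y appears only in even powers.
3. From the axis intercepts and sections: the y-axis gridline crossings are at y ∈ {-1, 1}.
4. Solving for integer coefficients yields p as stated.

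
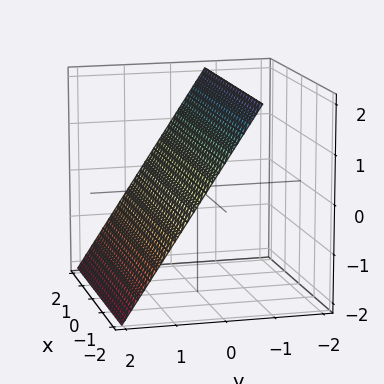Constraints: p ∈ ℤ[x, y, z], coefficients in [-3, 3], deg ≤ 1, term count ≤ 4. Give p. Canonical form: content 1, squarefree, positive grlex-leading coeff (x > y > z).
1. deg p = 1.
2. Against the integer gridlines: the surface avoids every integer x-axis point in the box; it meets the z-axis at z = 1 (among the integer gridlines).
3. Putting this together gives p.

3*y + 2*z - 2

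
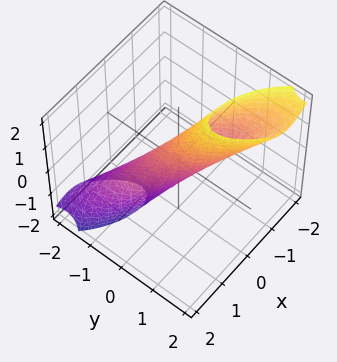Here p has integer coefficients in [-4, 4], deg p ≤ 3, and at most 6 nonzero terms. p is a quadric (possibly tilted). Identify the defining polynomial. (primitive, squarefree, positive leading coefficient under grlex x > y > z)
2*x^2 + 3*x*y + 3*y^2 - 3*y*z + z^2 - 1

First, deg p = 2. A generic line meets the surface in up to 2 points.
Next, checking where it meets the axes: the z-axis gridline crossings are at z ∈ {-1, 1}.
Finally, matching integer coefficients to the picture gives p.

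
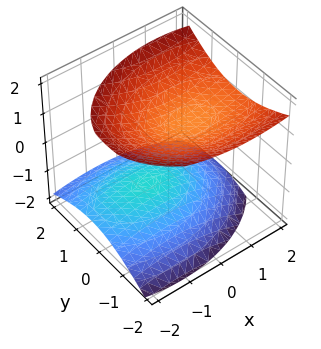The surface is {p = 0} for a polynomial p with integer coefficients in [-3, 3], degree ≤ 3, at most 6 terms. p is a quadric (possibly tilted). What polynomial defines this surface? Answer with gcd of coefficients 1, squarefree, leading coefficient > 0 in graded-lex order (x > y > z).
First, I count 2 distinct pieces.
Then, deg p = 2.
Next, reading off the gridlines: the surface avoids every integer x-axis point in the box; the z-axis gridline crossings are at z ∈ {-1, 1}; no y-intercept at any integer in the box.
Finally, fitting integer coefficients to these (and the overall shape) gives p.

x^2 - x*z + 2*y^2 + y*z - 3*z^2 + 3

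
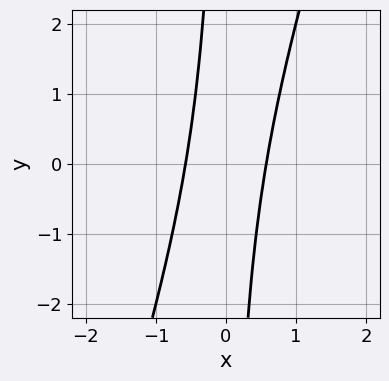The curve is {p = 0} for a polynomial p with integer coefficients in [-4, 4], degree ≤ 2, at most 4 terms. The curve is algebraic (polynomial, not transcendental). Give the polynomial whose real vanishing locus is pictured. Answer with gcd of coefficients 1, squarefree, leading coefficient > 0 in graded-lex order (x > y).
3*x^2 - x*y - 1

The degree is 2 — a generic line meets the curve in up to 2 points.
Checking where it meets the axes: no y-intercept at any integer in the box.
The integer polynomial consistent with all of this is the stated p.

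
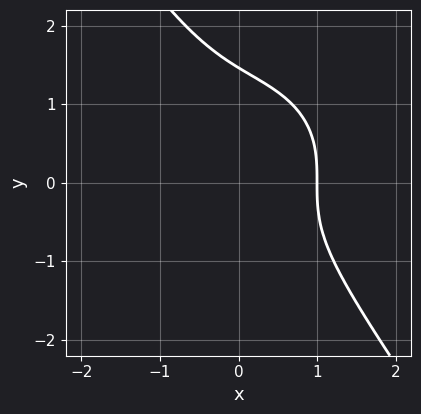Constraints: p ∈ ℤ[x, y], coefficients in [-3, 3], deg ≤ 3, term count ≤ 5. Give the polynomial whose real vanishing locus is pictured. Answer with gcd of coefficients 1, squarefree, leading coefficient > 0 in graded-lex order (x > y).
The degree is 3 — the shape is more complex than any degree-2 curve.
Observable constraints: it crosses the x-axis at the gridline x = 1.
Assembling these constraints gives the stated polynomial.

x^3 + x*y^2 + y^3 - y^2 - 1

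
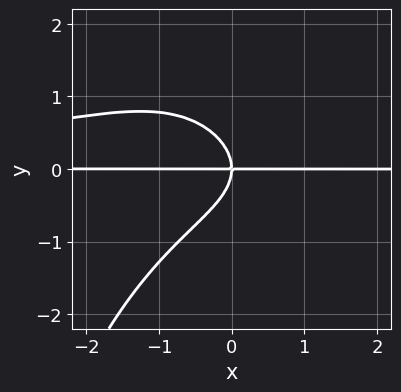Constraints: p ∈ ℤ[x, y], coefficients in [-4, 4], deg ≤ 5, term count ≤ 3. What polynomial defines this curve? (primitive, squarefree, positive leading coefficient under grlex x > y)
1. The degree is 4 — a generic line meets the curve in up to 4 points.
2. Checking where it meets the axes: one y-axis crossing is at y = 0; the visible x-axis segment lies entirely on the curve.
3. Together with the visible shape, these determine p as stated.

x^2*y^2 + 2*y^3 + 2*x*y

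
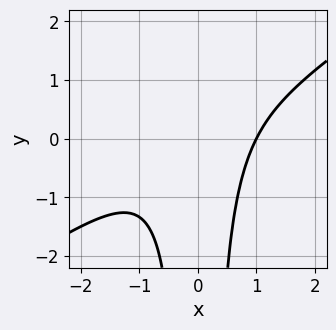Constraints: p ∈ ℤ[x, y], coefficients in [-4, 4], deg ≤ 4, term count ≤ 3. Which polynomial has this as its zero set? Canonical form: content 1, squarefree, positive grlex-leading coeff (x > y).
2*x^3 - 3*x^2*y - 2

First, the degree is 3 — a generic line meets the curve in up to 3 points.
Then, observable constraints: no y-intercept at any integer in the box; it meets the x-axis at x = 1 (among the integer gridlines).
Finally, solving for integer coefficients yields p as stated.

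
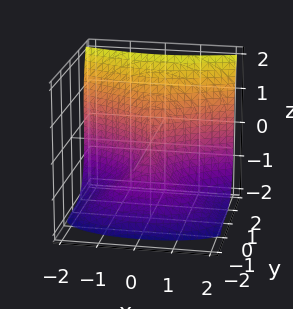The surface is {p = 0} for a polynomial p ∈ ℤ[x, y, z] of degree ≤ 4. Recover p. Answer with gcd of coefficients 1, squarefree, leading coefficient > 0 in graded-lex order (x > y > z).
3*y^3 - z^3 - 2*x^2

First, deg p = 3. A generic line meets the surface in up to 3 points.
Then, against the integer gridlines: it meets the x-axis at x = 0 (among the integer gridlines); it crosses the z-axis at the gridline z = 0; it crosses the y-axis at the gridline y = 0.
Finally, together with the visible shape, these determine p as stated.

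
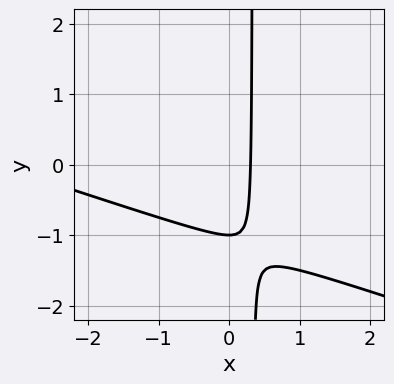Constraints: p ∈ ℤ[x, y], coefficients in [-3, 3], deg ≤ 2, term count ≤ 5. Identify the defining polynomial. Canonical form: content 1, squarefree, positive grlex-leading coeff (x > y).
1. Degree: no degree-1 curve has this shape, so deg p = 2.
2. Observable constraints: it meets the y-axis at y = -1 (among the integer gridlines).
3. Matching integer coefficients to the picture gives p.

x^2 + 3*x*y + 3*x - y - 1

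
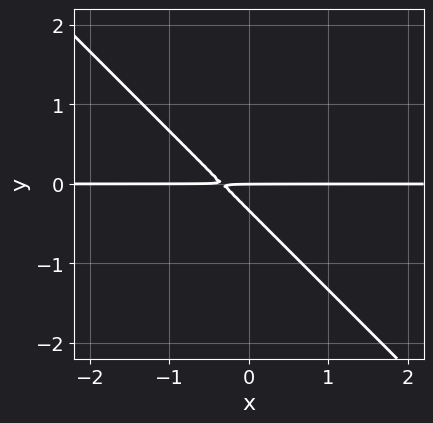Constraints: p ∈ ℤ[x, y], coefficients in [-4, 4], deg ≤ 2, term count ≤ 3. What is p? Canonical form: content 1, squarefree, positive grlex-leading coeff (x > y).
3*x*y + 3*y^2 + y

Degree: no degree-1 curve has this shape, so deg p = 2.
Reading off the gridlines: the visible x-axis segment lies entirely on the curve; it meets the y-axis at y = 0 (among the integer gridlines).
Putting this together gives p.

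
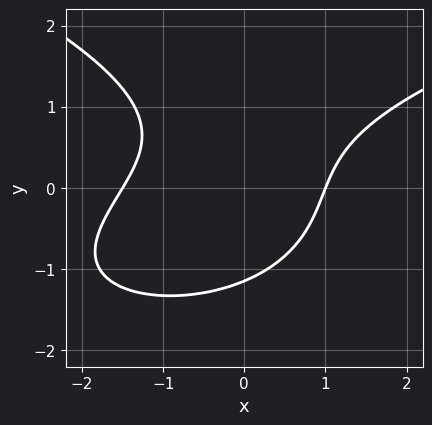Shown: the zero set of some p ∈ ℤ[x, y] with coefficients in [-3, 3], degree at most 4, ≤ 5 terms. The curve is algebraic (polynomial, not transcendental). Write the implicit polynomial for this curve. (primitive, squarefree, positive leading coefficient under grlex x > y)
2*y^3 - 2*x^2 + 2*x*y - x + 3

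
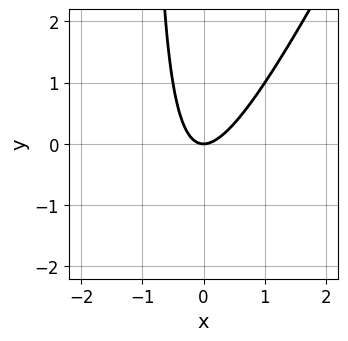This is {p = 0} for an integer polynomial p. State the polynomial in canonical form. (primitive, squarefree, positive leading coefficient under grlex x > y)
deg p = 2. A generic line meets the curve in up to 2 points.
Reading off the gridlines: one y-axis crossing is at y = 0; one x-axis crossing is at x = 0.
Assembling these constraints gives the stated polynomial.

2*x^2 - x*y - y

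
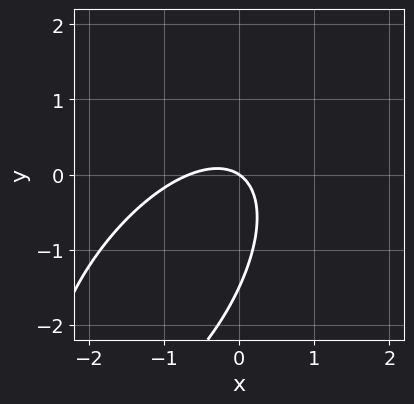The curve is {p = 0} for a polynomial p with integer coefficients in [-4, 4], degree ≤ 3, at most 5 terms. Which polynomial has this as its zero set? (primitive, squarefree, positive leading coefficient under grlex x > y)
First, the degree is 2 — a generic line meets the curve in up to 2 points.
Next, from the axis intercepts and sections: it crosses the x-axis at the gridline x = 0; one y-axis crossing is at y = 0.
Finally, putting this together gives p.

3*x^2 - 3*x*y + 2*y^2 + 2*x + 3*y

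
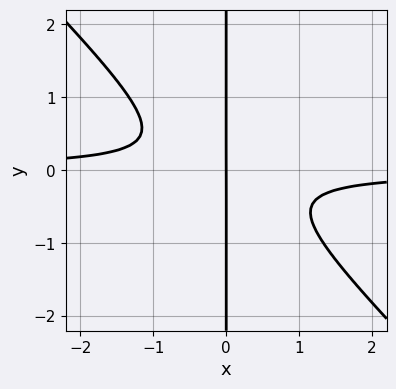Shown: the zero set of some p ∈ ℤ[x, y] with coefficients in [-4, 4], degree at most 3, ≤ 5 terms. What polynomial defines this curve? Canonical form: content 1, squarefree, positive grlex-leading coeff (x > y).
3*x^2*y + 3*x*y^2 + x

First, degree: no degree-2 curve has this shape, so deg p = 3.
Then, observable constraints: it meets the x-axis at x = 0 (among the integer gridlines); the visible y-axis segment lies entirely on the curve.
Finally, putting this together gives p.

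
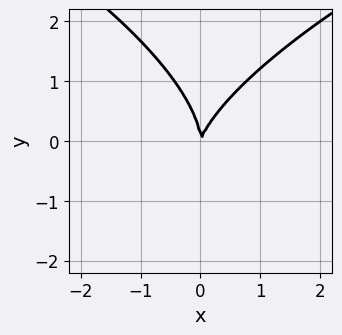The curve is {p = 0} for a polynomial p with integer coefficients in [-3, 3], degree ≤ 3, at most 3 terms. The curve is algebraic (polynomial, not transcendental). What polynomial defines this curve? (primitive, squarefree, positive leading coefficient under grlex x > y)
y^3 - 3*x^2 + x*y

1. deg p = 3.
2. Against the integer gridlines: one x-axis crossing is at x = 0; it crosses the y-axis at the gridline y = 0.
3. Fitting integer coefficients to these (and the overall shape) gives p.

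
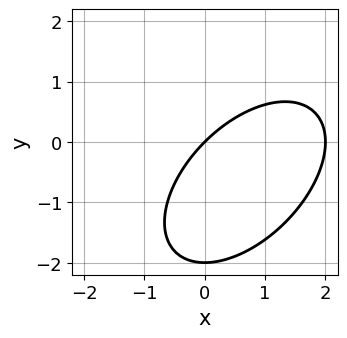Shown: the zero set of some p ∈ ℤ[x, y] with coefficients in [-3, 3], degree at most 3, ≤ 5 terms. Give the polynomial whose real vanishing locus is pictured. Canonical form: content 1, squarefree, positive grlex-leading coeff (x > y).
(a) The degree is 2 — a generic line meets the curve in up to 2 points.
(b) From the axis intercepts and sections: among the integer gridlines, it crosses the x-axis at x ∈ {0, 2}; among the integer gridlines, it crosses the y-axis at y ∈ {-2, 0}.
(c) These observations pin down the coefficients.

x^2 - x*y + y^2 - 2*x + 2*y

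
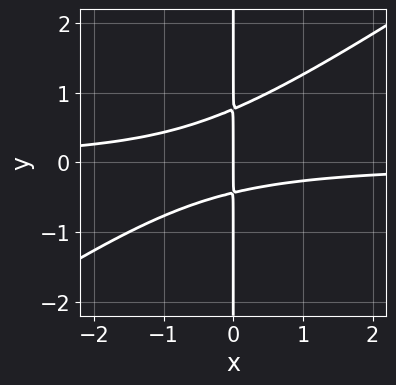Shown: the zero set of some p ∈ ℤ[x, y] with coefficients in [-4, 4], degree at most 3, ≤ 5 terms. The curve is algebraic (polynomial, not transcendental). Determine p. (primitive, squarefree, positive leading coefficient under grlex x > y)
The degree is 3 — no degree-2 curve has this shape.
Checking where it meets the axes: it meets the x-axis at x = 0 (among the integer gridlines); the visible y-axis segment lies entirely on the curve.
Assembling these constraints gives the stated polynomial.

2*x^2*y - 3*x*y^2 + x*y + x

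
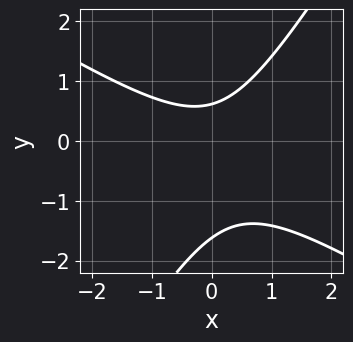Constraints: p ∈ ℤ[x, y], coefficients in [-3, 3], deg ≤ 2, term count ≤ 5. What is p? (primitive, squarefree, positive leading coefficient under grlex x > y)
1. Degree: the shape is more complex than any degree-1 curve, so deg p = 2.
2. Checking where it meets the axes: the curve avoids every integer x-axis point in the box.
3. Matching integer coefficients to the picture gives p.

x^2 + x*y - y^2 - y + 1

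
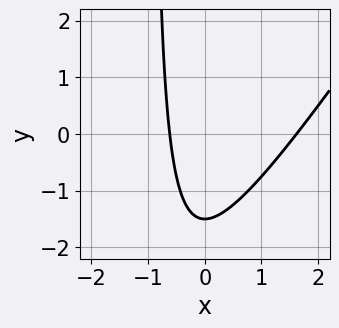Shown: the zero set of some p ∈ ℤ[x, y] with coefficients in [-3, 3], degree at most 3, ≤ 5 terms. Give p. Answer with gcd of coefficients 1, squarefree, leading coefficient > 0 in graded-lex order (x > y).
First, degree: a generic line meets the curve in up to 2 points, so deg p = 2.
Finally, putting this together gives p.

3*x^2 - 2*x*y - 3*x - 2*y - 3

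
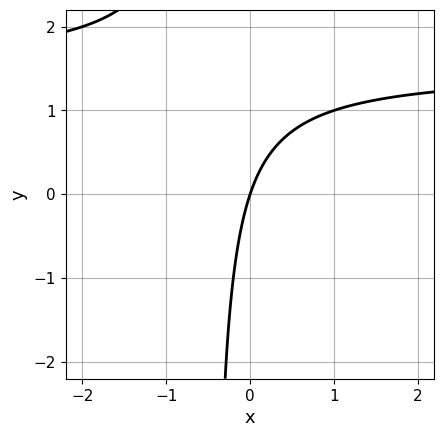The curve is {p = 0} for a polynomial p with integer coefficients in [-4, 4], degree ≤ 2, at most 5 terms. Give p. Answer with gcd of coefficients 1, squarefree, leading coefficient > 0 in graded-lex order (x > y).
2*x*y - 3*x + y

(a) deg p = 2. A generic line meets the curve in up to 2 points.
(b) From the axis intercepts and sections: it meets the x-axis at x = 0 (among the integer gridlines); one y-axis crossing is at y = 0.
(c) Fitting integer coefficients to these (and the overall shape) gives p.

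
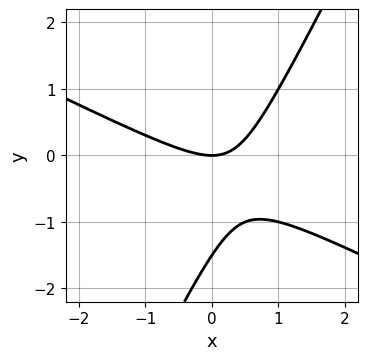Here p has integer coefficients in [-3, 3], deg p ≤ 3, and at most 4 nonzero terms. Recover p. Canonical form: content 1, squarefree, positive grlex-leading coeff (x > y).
(a) The degree is 2 — no degree-1 curve has this shape.
(b) Checking where it meets the axes: it crosses the x-axis at the gridline x = 0; it meets the y-axis at y = 0 (among the integer gridlines).
(c) These observations pin down the coefficients.

2*x^2 + 3*x*y - 2*y^2 - 3*y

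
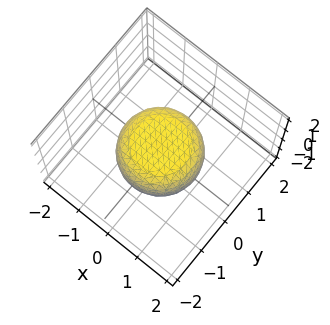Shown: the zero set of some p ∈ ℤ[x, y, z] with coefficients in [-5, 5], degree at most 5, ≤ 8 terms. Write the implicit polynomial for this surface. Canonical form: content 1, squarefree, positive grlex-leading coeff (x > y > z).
2*x^4 + 4*x^2*y^2 + 2*y^4 - x^2 - y^2 + 3*z^2 - 2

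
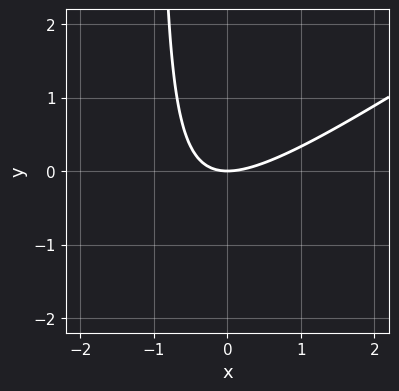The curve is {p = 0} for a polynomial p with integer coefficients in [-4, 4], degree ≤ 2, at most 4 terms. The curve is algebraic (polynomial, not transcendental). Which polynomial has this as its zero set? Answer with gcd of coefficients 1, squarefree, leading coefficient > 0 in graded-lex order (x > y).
2*x^2 - 3*x*y - 3*y

First, deg p = 2. The shape is more complex than any degree-1 curve.
Next, reading off the gridlines: it crosses the y-axis at the gridline y = 0; it crosses the x-axis at the gridline x = 0.
Finally, assembling these constraints gives the stated polynomial.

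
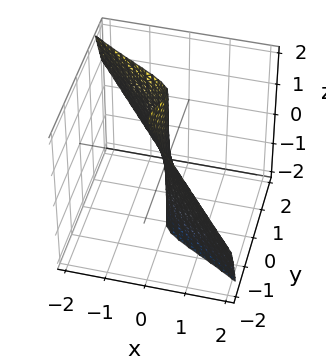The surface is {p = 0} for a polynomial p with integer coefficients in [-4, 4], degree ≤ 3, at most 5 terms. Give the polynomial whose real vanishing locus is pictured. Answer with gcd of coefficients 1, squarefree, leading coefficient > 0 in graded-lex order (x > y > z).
3*x*y^2 + 3*y^3 + 2*y^2*z + 3*x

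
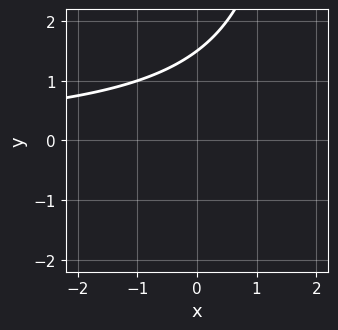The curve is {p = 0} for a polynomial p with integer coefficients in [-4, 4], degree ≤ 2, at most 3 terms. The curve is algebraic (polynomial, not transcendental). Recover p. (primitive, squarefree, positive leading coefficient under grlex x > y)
(a) The degree is 2 — no degree-1 curve has this shape.
(b) Observable constraints: the curve avoids every integer x-axis point in the box.
(c) Solving for integer coefficients yields p as stated.

x*y - 2*y + 3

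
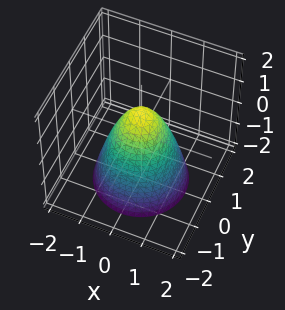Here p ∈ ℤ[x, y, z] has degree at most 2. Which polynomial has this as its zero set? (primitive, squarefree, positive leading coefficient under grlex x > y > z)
Degree: a generic line meets the surface in up to 2 points, so deg p = 2.
Symmetry: the z-axis is an axis of rotation, so x and y enter only as x² + y².
Observable constraints: a circular section at z = -1 has radius between 1 and 2; one z-axis crossing is at z = 1.
Solving for integer coefficients yields p as stated.

3*x^2 + 3*y^2 + 2*z - 2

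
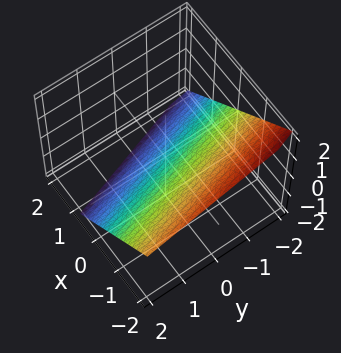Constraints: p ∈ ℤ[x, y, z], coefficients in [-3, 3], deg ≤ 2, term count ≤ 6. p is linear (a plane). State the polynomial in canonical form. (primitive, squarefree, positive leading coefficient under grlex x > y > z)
1. deg p = 1. Every cross-section is a straight line — this is a plane.
2. From the visible intercepts: it crosses the y-axis at the gridline y = -2.
3. Putting this together gives p.

3*x + y + 3*z + 2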